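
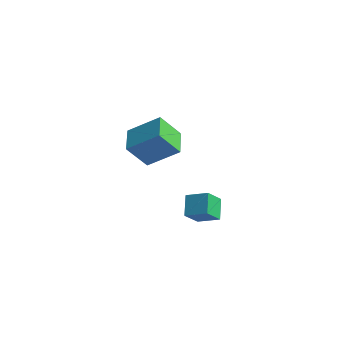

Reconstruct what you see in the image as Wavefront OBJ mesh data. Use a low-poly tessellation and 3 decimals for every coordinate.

v 3.785 -2.316 1.754
v 3.812 -3.141 2.511
v 3.237 -1.673 2.475
v 3.265 -2.498 3.232
v 4.715 -1.942 2.128
v 4.743 -2.767 2.885
v 4.168 -1.299 2.849
v 4.195 -2.124 3.606
v -2.046 0.627 2.754
v -2.498 -0.225 3.968
v -0.791 1.427 3.783
v -1.242 0.575 4.997
v -1.078 -0.415 2.383
v -1.529 -1.267 3.597
v 0.178 0.385 3.412
v -0.274 -0.467 4.626
f 2 4 1
f 5 2 1
f 1 4 3
f 3 5 1
f 2 8 4
f 6 2 5
f 6 8 2
f 4 8 3
f 7 5 3
f 3 8 7
f 7 6 5
f 8 6 7
f 10 12 9
f 13 10 9
f 9 12 11
f 11 13 9
f 10 16 12
f 14 10 13
f 14 16 10
f 12 16 11
f 15 13 11
f 11 16 15
f 15 14 13
f 16 14 15



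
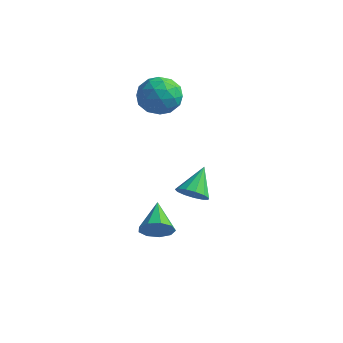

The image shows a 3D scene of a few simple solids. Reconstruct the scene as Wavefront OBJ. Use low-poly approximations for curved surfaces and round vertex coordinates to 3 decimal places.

v 1.949 0.111 -0.089
v 2.474 0.234 -0.114
v 1.791 0.929 0.629
v 2.337 0.397 -0.331
v 2.077 0.47 -0.471
v 1.776 0.429 -0.49
v 1.53 0.286 -0.381
v 1.417 0.088 -0.18
v 1.473 -0.103 0.051
v 1.679 -0.226 0.236
v 1.972 -0.242 0.319
v 2.257 -0.147 0.272
v 2.444 0.031 0.111
v 0.157 0.706 -2.798
v 0.633 0.851 -2.481
v -0.477 1.574 -2.242
v 0.625 1.065 -2.823
v 0.398 1.111 -3.154
v 0.059 0.968 -3.318
v -0.235 0.702 -3.239
v -0.345 0.439 -2.954
v -0.22 0.3 -2.596
v 0.081 0.352 -2.332
v 0.418 0.57 -2.287
v -2.334 4.394 1.201
v -1.571 4.233 1.418
v -2.469 3.167 0.762
v -1.706 3.006 0.979
v -2.27 3.132 1.546
v -2.186 3.891 1.817
v -1.854 3.509 0.363
v -1.77 4.268 0.634
v -1.274 3.686 0.9
v -1.531 3.452 1.631
v -2.509 3.948 0.549
v -2.766 3.714 1.28
v -1.94 4.421 1.348
v -2.1 2.979 0.832
v -2.431 3.053 1.165
v -1.983 2.958 1.293
v -2.302 4.22 1.583
v -1.854 4.125 1.71
v -2.265 3.478 1.786
v -2.186 3.275 0.47
v -1.738 3.18 0.597
v -2.057 4.442 0.887
v -1.609 4.347 1.015
v -1.775 3.922 0.394
v -1.317 4.005 1.171
v -1.397 3.283 0.913
v -1.484 3.58 0.551
v -1.435 4.025 0.71
v -1.469 3.868 1.601
v -1.548 3.146 1.343
v -1.88 3.221 1.676
v -1.83 3.667 1.836
v -1.294 3.546 1.296
v -2.492 4.254 0.837
v -2.571 3.532 0.579
v -2.21 3.733 0.344
v -2.16 4.179 0.504
v -2.643 4.117 1.267
v -2.723 3.395 1.009
v -2.605 3.375 1.47
v -2.556 3.82 1.629
v -2.746 3.854 0.884
f 2 1 4
f 2 4 3
f 4 1 5
f 4 5 3
f 5 1 6
f 5 6 3
f 6 1 7
f 6 7 3
f 7 1 8
f 7 8 3
f 8 1 9
f 8 9 3
f 9 1 10
f 9 10 3
f 10 1 11
f 10 11 3
f 11 1 12
f 11 12 3
f 12 1 13
f 12 13 3
f 13 1 2
f 13 2 3
f 15 14 17
f 15 17 16
f 17 14 18
f 17 18 16
f 18 14 19
f 18 19 16
f 19 14 20
f 19 20 16
f 20 14 21
f 20 21 16
f 21 14 22
f 21 22 16
f 22 14 23
f 22 23 16
f 23 14 24
f 23 24 16
f 24 14 15
f 24 15 16
f 25 62 41
f 62 36 65
f 41 65 30
f 62 65 41
f 25 41 37
f 41 30 42
f 37 42 26
f 41 42 37
f 25 37 46
f 37 26 47
f 46 47 32
f 37 47 46
f 25 46 58
f 46 32 61
f 58 61 35
f 46 61 58
f 25 58 62
f 58 35 66
f 62 66 36
f 58 66 62
f 26 42 53
f 42 30 56
f 53 56 34
f 42 56 53
f 30 65 43
f 65 36 64
f 43 64 29
f 65 64 43
f 36 66 63
f 66 35 59
f 63 59 27
f 66 59 63
f 35 61 60
f 61 32 48
f 60 48 31
f 61 48 60
f 32 47 52
f 47 26 49
f 52 49 33
f 47 49 52
f 28 54 40
f 54 34 55
f 40 55 29
f 54 55 40
f 28 40 38
f 40 29 39
f 38 39 27
f 40 39 38
f 28 38 45
f 38 27 44
f 45 44 31
f 38 44 45
f 28 45 50
f 45 31 51
f 50 51 33
f 45 51 50
f 28 50 54
f 50 33 57
f 54 57 34
f 50 57 54
f 29 55 43
f 55 34 56
f 43 56 30
f 55 56 43
f 27 39 63
f 39 29 64
f 63 64 36
f 39 64 63
f 31 44 60
f 44 27 59
f 60 59 35
f 44 59 60
f 33 51 52
f 51 31 48
f 52 48 32
f 51 48 52
f 34 57 53
f 57 33 49
f 53 49 26
f 57 49 53



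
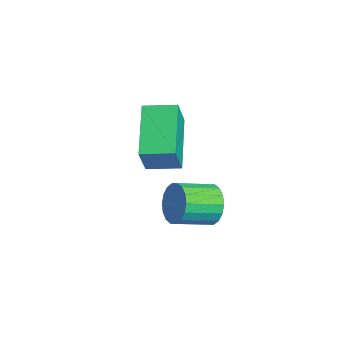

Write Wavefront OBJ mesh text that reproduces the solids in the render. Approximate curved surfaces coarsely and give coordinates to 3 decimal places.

v 0.462 -2.789 0.308
v 1.032 -3.122 1.451
v 0.828 -1.728 0.434
v 1.398 -2.06 1.577
v 2.162 -3.26 -0.677
v 2.732 -3.592 0.466
v 2.528 -2.198 -0.551
v 3.098 -2.531 0.592
v 1.957 -1.113 -2.883
v 2.312 -0.835 -2.234
v 2.518 -2.089 -1.809
v 2.163 -2.367 -2.457
v 1.975 -0.857 -2.136
v 2.181 -2.11 -1.71
v 1.635 -0.929 -2.185
v 1.841 -2.183 -1.76
v 1.358 -1.038 -2.373
v 1.564 -2.292 -1.947
v 1.2 -1.162 -2.662
v 1.406 -2.416 -2.236
v 1.192 -1.276 -2.994
v 1.398 -2.53 -2.568
v 1.336 -1.358 -3.304
v 1.541 -2.612 -2.879
v 1.602 -1.391 -3.531
v 1.808 -2.645 -3.106
v 1.939 -1.37 -3.63
v 2.145 -2.623 -3.204
v 2.279 -1.297 -3.58
v 2.485 -2.551 -3.155
v 2.556 -1.188 -3.393
v 2.762 -2.442 -2.967
v 2.714 -1.064 -3.104
v 2.92 -2.318 -2.678
v 2.722 -0.95 -2.772
v 2.928 -2.204 -2.346
v 2.579 -0.868 -2.461
v 2.784 -2.122 -2.036
f 2 4 1
f 5 2 1
f 1 4 3
f 3 5 1
f 2 8 4
f 6 2 5
f 6 8 2
f 4 8 3
f 7 5 3
f 3 8 7
f 7 6 5
f 8 6 7
f 10 9 13
f 10 13 11
f 11 13 14
f 11 14 12
f 13 9 15
f 13 15 14
f 14 15 16
f 14 16 12
f 15 9 17
f 15 17 16
f 16 17 18
f 16 18 12
f 17 9 19
f 17 19 18
f 18 19 20
f 18 20 12
f 19 9 21
f 19 21 20
f 20 21 22
f 20 22 12
f 21 9 23
f 21 23 22
f 22 23 24
f 22 24 12
f 23 9 25
f 23 25 24
f 24 25 26
f 24 26 12
f 25 9 27
f 25 27 26
f 26 27 28
f 26 28 12
f 27 9 29
f 27 29 28
f 28 29 30
f 28 30 12
f 29 9 31
f 29 31 30
f 30 31 32
f 30 32 12
f 31 9 33
f 31 33 32
f 32 33 34
f 32 34 12
f 33 9 35
f 33 35 34
f 34 35 36
f 34 36 12
f 35 9 37
f 35 37 36
f 36 37 38
f 36 38 12
f 37 9 10
f 37 10 38
f 38 10 11
f 38 11 12



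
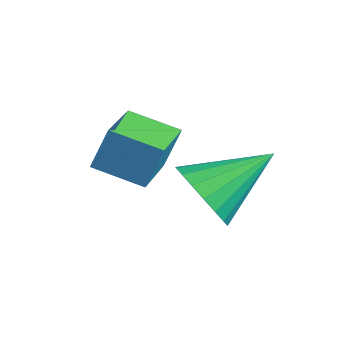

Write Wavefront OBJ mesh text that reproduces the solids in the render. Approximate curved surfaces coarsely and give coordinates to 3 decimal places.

v 0.674 -4.038 -0.922
v 0.79 -3.588 0.25
v -0.484 -2.754 -1.3
v -0.368 -2.304 -0.129
v 1.748 -3.196 -1.351
v 1.864 -2.746 -0.18
v 0.59 -1.912 -1.73
v 0.706 -1.462 -0.558
v 2.469 -2.109 -1.671
v 3.311 -1.945 -2.276
v 2.851 -0.291 -0.649
v 2.968 -1.738 -2.517
v 2.526 -1.605 -2.59
v 2.073 -1.571 -2.481
v 1.699 -1.644 -2.211
v 1.477 -1.809 -1.834
v 1.451 -2.033 -1.425
v 1.627 -2.273 -1.065
v 1.97 -2.48 -0.824
v 2.412 -2.613 -0.751
v 2.865 -2.647 -0.861
v 3.24 -2.574 -1.13
v 3.462 -2.409 -1.507
v 3.487 -2.185 -1.916
f 2 4 1
f 5 2 1
f 1 4 3
f 3 5 1
f 2 8 4
f 6 2 5
f 6 8 2
f 4 8 3
f 7 5 3
f 3 8 7
f 7 6 5
f 8 6 7
f 10 9 12
f 10 12 11
f 12 9 13
f 12 13 11
f 13 9 14
f 13 14 11
f 14 9 15
f 14 15 11
f 15 9 16
f 15 16 11
f 16 9 17
f 16 17 11
f 17 9 18
f 17 18 11
f 18 9 19
f 18 19 11
f 19 9 20
f 19 20 11
f 20 9 21
f 20 21 11
f 21 9 22
f 21 22 11
f 22 9 23
f 22 23 11
f 23 9 24
f 23 24 11
f 24 9 10
f 24 10 11



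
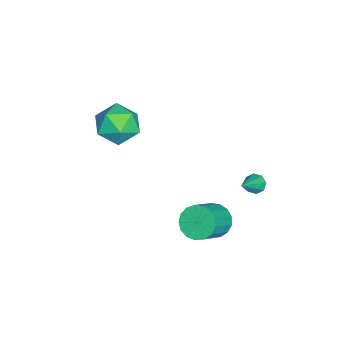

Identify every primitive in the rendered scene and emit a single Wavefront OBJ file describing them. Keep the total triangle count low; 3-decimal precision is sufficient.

v 0.948 -0.717 2.986
v 1.469 -1.53 2.43
v -0.009 -1.95 3.89
v 0.512 -2.763 3.334
v 1.072 -2.149 4.076
v 1.663 -1.387 3.518
v -0.203 -2.093 2.802
v 0.388 -1.331 2.244
v 0.757 -2.381 2.316
v 1.545 -2.415 3.103
v -0.085 -1.065 3.217
v 0.703 -1.099 4.004
v -1.422 3.934 -2.156
v -1.17 3.666 -2.538
v -0.058 3.546 -0.984
v -1.066 4.058 -2.529
v -1.171 4.377 -2.302
v -1.423 4.437 -1.989
v -1.674 4.201 -1.775
v -1.778 3.809 -1.784
v -1.673 3.49 -2.011
v -1.421 3.431 -2.324
v 1.702 2.672 -1.887
v 2.29 3.09 -2.373
v 3.506 2.605 -1.32
v 2.918 2.188 -0.833
v 2.167 3.377 -2.099
v 3.382 2.892 -1.045
v 1.937 3.503 -1.775
v 3.152 3.018 -0.722
v 1.653 3.438 -1.477
v 2.869 2.954 -0.424
v 1.38 3.199 -1.273
v 2.596 2.714 -0.22
v 1.182 2.838 -1.209
v 2.398 2.353 -0.156
v 1.102 2.44 -1.301
v 2.318 1.955 -0.248
v 1.16 2.095 -1.527
v 2.376 1.61 -0.474
v 1.342 1.882 -1.835
v 2.558 1.397 -0.782
v 1.607 1.85 -2.155
v 2.823 1.366 -1.102
v 1.893 2.007 -2.413
v 3.109 1.522 -1.36
v 2.136 2.316 -2.551
v 3.352 1.831 -1.498
v 2.279 2.707 -2.537
v 3.495 2.222 -1.484
f 1 12 6
f 1 6 2
f 1 2 8
f 1 8 11
f 1 11 12
f 2 6 10
f 6 12 5
f 12 11 3
f 11 8 7
f 8 2 9
f 4 10 5
f 4 5 3
f 4 3 7
f 4 7 9
f 4 9 10
f 5 10 6
f 3 5 12
f 7 3 11
f 9 7 8
f 10 9 2
f 14 13 16
f 14 16 15
f 16 13 17
f 16 17 15
f 17 13 18
f 17 18 15
f 18 13 19
f 18 19 15
f 19 13 20
f 19 20 15
f 20 13 21
f 20 21 15
f 21 13 22
f 21 22 15
f 22 13 14
f 22 14 15
f 24 23 27
f 24 27 25
f 25 27 28
f 25 28 26
f 27 23 29
f 27 29 28
f 28 29 30
f 28 30 26
f 29 23 31
f 29 31 30
f 30 31 32
f 30 32 26
f 31 23 33
f 31 33 32
f 32 33 34
f 32 34 26
f 33 23 35
f 33 35 34
f 34 35 36
f 34 36 26
f 35 23 37
f 35 37 36
f 36 37 38
f 36 38 26
f 37 23 39
f 37 39 38
f 38 39 40
f 38 40 26
f 39 23 41
f 39 41 40
f 40 41 42
f 40 42 26
f 41 23 43
f 41 43 42
f 42 43 44
f 42 44 26
f 43 23 45
f 43 45 44
f 44 45 46
f 44 46 26
f 45 23 47
f 45 47 46
f 46 47 48
f 46 48 26
f 47 23 49
f 47 49 48
f 48 49 50
f 48 50 26
f 49 23 24
f 49 24 50
f 50 24 25
f 50 25 26



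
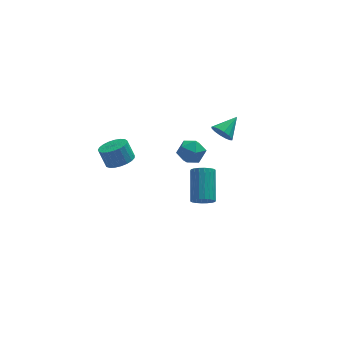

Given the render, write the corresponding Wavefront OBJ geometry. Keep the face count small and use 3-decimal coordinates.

v 0.265 -4.835 -0.658
v 0.828 -5.16 -0.35
v 1.138 -3.431 0.907
v 0.575 -3.105 0.598
v 0.962 -5.005 -0.596
v 1.272 -3.276 0.661
v 0.957 -4.816 -0.855
v 1.268 -3.087 0.402
v 0.816 -4.631 -1.075
v 1.126 -2.902 0.182
v 0.565 -4.486 -1.212
v 0.875 -2.757 0.045
v 0.255 -4.41 -1.24
v 0.565 -2.681 0.017
v -0.053 -4.418 -1.152
v 0.257 -2.689 0.104
v -0.298 -4.509 -0.967
v 0.012 -2.78 0.29
v -0.432 -4.664 -0.721
v -0.122 -2.935 0.536
v -0.428 -4.853 -0.462
v -0.117 -3.124 0.795
v -0.286 -5.038 -0.242
v 0.024 -3.309 1.015
v -0.035 -5.183 -0.105
v 0.275 -3.454 1.152
v 0.275 -5.259 -0.077
v 0.585 -3.53 1.18
v 0.583 -5.251 -0.164
v 0.893 -3.522 1.092
v 2.529 1.143 0.014
v 3 1.057 -0.601
v 3.611 1.977 0.726
v 2.79 1.394 -0.677
v 2.51 1.663 -0.567
v 2.235 1.793 -0.301
v 2.039 1.749 0.049
v 1.974 1.542 0.39
v 2.058 1.229 0.63
v 2.268 0.892 0.705
v 2.548 0.623 0.595
v 2.823 0.493 0.33
v 3.019 0.537 -0.02
v 3.084 0.744 -0.361
v -0.429 -0.001 -0.36
v 0.113 0.495 0.253
v 0.747 -0.975 -0.613
v 1.289 -0.479 -0
v 0.547 -0.99 0.322
v -0.18 -0.387 0.479
v 1.04 -0.093 -0.839
v 0.313 0.51 -0.682
v 1.021 0.438 -0.043
v 0.717 -0.116 0.675
v 0.143 -0.364 -1.035
v -0.161 -0.918 -0.317
v -3.306 3.326 -3.601
v -2.482 3.806 -3.494
v -2.869 4.214 -2.333
v -3.694 3.734 -2.439
v -2.715 4.079 -3.668
v -3.102 4.487 -2.507
v -3.051 4.222 -3.83
v -3.438 4.63 -2.669
v -3.43 4.211 -3.953
v -3.817 4.618 -2.791
v -3.789 4.046 -4.014
v -4.176 4.454 -2.853
v -4.064 3.757 -4.004
v -4.451 4.164 -2.843
v -4.208 3.393 -3.924
v -4.595 3.801 -2.763
v -4.196 3.018 -3.789
v -4.583 3.425 -2.628
v -4.03 2.696 -3.62
v -4.417 3.104 -2.459
v -3.74 2.483 -3.449
v -4.127 2.891 -2.288
v -3.374 2.416 -3.303
v -3.761 2.824 -2.142
v -2.997 2.506 -3.209
v -3.384 2.914 -2.048
v -2.673 2.738 -3.183
v -3.06 3.146 -2.022
v -2.459 3.072 -3.229
v -2.846 3.48 -2.068
v -2.391 3.45 -3.339
v -2.778 3.857 -2.178
f 2 1 5
f 2 5 3
f 3 5 6
f 3 6 4
f 5 1 7
f 5 7 6
f 6 7 8
f 6 8 4
f 7 1 9
f 7 9 8
f 8 9 10
f 8 10 4
f 9 1 11
f 9 11 10
f 10 11 12
f 10 12 4
f 11 1 13
f 11 13 12
f 12 13 14
f 12 14 4
f 13 1 15
f 13 15 14
f 14 15 16
f 14 16 4
f 15 1 17
f 15 17 16
f 16 17 18
f 16 18 4
f 17 1 19
f 17 19 18
f 18 19 20
f 18 20 4
f 19 1 21
f 19 21 20
f 20 21 22
f 20 22 4
f 21 1 23
f 21 23 22
f 22 23 24
f 22 24 4
f 23 1 25
f 23 25 24
f 24 25 26
f 24 26 4
f 25 1 27
f 25 27 26
f 26 27 28
f 26 28 4
f 27 1 29
f 27 29 28
f 28 29 30
f 28 30 4
f 29 1 2
f 29 2 30
f 30 2 3
f 30 3 4
f 32 31 34
f 32 34 33
f 34 31 35
f 34 35 33
f 35 31 36
f 35 36 33
f 36 31 37
f 36 37 33
f 37 31 38
f 37 38 33
f 38 31 39
f 38 39 33
f 39 31 40
f 39 40 33
f 40 31 41
f 40 41 33
f 41 31 42
f 41 42 33
f 42 31 43
f 42 43 33
f 43 31 44
f 43 44 33
f 44 31 32
f 44 32 33
f 45 56 50
f 45 50 46
f 45 46 52
f 45 52 55
f 45 55 56
f 46 50 54
f 50 56 49
f 56 55 47
f 55 52 51
f 52 46 53
f 48 54 49
f 48 49 47
f 48 47 51
f 48 51 53
f 48 53 54
f 49 54 50
f 47 49 56
f 51 47 55
f 53 51 52
f 54 53 46
f 58 57 61
f 58 61 59
f 59 61 62
f 59 62 60
f 61 57 63
f 61 63 62
f 62 63 64
f 62 64 60
f 63 57 65
f 63 65 64
f 64 65 66
f 64 66 60
f 65 57 67
f 65 67 66
f 66 67 68
f 66 68 60
f 67 57 69
f 67 69 68
f 68 69 70
f 68 70 60
f 69 57 71
f 69 71 70
f 70 71 72
f 70 72 60
f 71 57 73
f 71 73 72
f 72 73 74
f 72 74 60
f 73 57 75
f 73 75 74
f 74 75 76
f 74 76 60
f 75 57 77
f 75 77 76
f 76 77 78
f 76 78 60
f 77 57 79
f 77 79 78
f 78 79 80
f 78 80 60
f 79 57 81
f 79 81 80
f 80 81 82
f 80 82 60
f 81 57 83
f 81 83 82
f 82 83 84
f 82 84 60
f 83 57 85
f 83 85 84
f 84 85 86
f 84 86 60
f 85 57 87
f 85 87 86
f 86 87 88
f 86 88 60
f 87 57 58
f 87 58 88
f 88 58 59
f 88 59 60



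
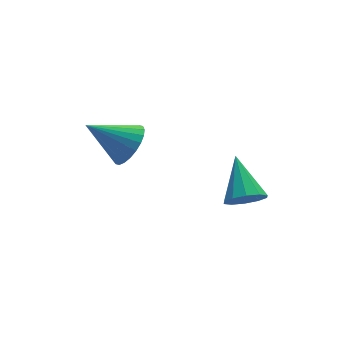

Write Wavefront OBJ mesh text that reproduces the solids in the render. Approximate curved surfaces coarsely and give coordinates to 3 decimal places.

v 1.7 -2.629 -2.338
v 2.514 -2.725 -2.467
v 2.06 -1.071 -1.222
v 2.33 -2.419 -2.835
v 1.906 -2.193 -3.013
v 1.403 -2.134 -2.934
v 1.013 -2.264 -2.626
v 0.886 -2.533 -2.209
v 1.07 -2.84 -1.841
v 1.494 -3.065 -1.662
v 1.998 -3.124 -1.742
v 2.387 -2.994 -2.049
v -0.769 2.078 -2.041
v -0.112 2.638 -1.557
v -2.211 2.782 -0.899
v -0.22 2.877 -1.841
v -0.411 2.994 -2.155
v -0.657 2.971 -2.452
v -0.92 2.813 -2.686
v -1.16 2.542 -2.822
v -1.341 2.201 -2.84
v -1.434 1.841 -2.735
v -1.426 1.517 -2.525
v -1.318 1.279 -2.241
v -1.126 1.161 -1.927
v -0.88 1.184 -1.63
v -0.617 1.342 -1.396
v -0.377 1.613 -1.259
v -0.197 1.954 -1.242
v -0.104 2.314 -1.347
f 2 1 4
f 2 4 3
f 4 1 5
f 4 5 3
f 5 1 6
f 5 6 3
f 6 1 7
f 6 7 3
f 7 1 8
f 7 8 3
f 8 1 9
f 8 9 3
f 9 1 10
f 9 10 3
f 10 1 11
f 10 11 3
f 11 1 12
f 11 12 3
f 12 1 2
f 12 2 3
f 14 13 16
f 14 16 15
f 16 13 17
f 16 17 15
f 17 13 18
f 17 18 15
f 18 13 19
f 18 19 15
f 19 13 20
f 19 20 15
f 20 13 21
f 20 21 15
f 21 13 22
f 21 22 15
f 22 13 23
f 22 23 15
f 23 13 24
f 23 24 15
f 24 13 25
f 24 25 15
f 25 13 26
f 25 26 15
f 26 13 27
f 26 27 15
f 27 13 28
f 27 28 15
f 28 13 29
f 28 29 15
f 29 13 30
f 29 30 15
f 30 13 14
f 30 14 15



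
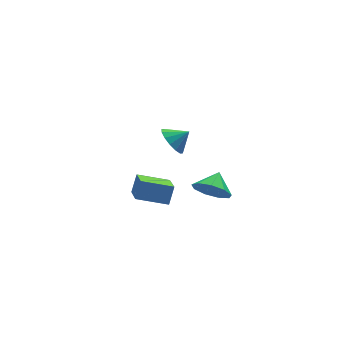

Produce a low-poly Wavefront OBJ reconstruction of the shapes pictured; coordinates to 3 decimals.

v -4.248 -0.333 3.074
v -3.806 0.371 2.679
v -3.392 -0.527 3.686
v -4.031 0.561 3.054
v -4.313 0.512 3.434
v -4.578 0.236 3.718
v -4.755 -0.192 3.829
v -4.796 -0.658 3.738
v -4.69 -1.036 3.47
v -4.466 -1.226 3.095
v -4.183 -1.177 2.715
v -3.918 -0.901 2.431
v -3.742 -0.473 2.32
v -3.701 -0.008 2.41
v -2.377 -1.096 -0.952
v -1.534 -1.455 -1.561
v -1.583 -0.324 -0.308
v -1.851 -0.856 -1.888
v -2.414 -0.369 -1.777
v -2.96 -0.222 -1.279
v -3.232 -0.484 -0.629
v -3.105 -1.032 -0.129
v -2.637 -1.61 -0.014
v -2.047 -1.947 -0.338
v -1.612 -1.886 -0.949
v -3.409 1.994 -4.177
v -5.057 2.688 -3.666
v -3.003 3.512 -4.926
v -4.651 4.205 -4.414
v -2.929 2.375 -3.146
v -4.577 3.068 -2.634
v -2.523 3.892 -3.894
v -4.171 4.586 -3.383
f 2 1 4
f 2 4 3
f 4 1 5
f 4 5 3
f 5 1 6
f 5 6 3
f 6 1 7
f 6 7 3
f 7 1 8
f 7 8 3
f 8 1 9
f 8 9 3
f 9 1 10
f 9 10 3
f 10 1 11
f 10 11 3
f 11 1 12
f 11 12 3
f 12 1 13
f 12 13 3
f 13 1 14
f 13 14 3
f 14 1 2
f 14 2 3
f 16 15 18
f 16 18 17
f 18 15 19
f 18 19 17
f 19 15 20
f 19 20 17
f 20 15 21
f 20 21 17
f 21 15 22
f 21 22 17
f 22 15 23
f 22 23 17
f 23 15 24
f 23 24 17
f 24 15 25
f 24 25 17
f 25 15 16
f 25 16 17
f 27 29 26
f 30 27 26
f 26 29 28
f 28 30 26
f 27 33 29
f 31 27 30
f 31 33 27
f 29 33 28
f 32 30 28
f 28 33 32
f 32 31 30
f 33 31 32



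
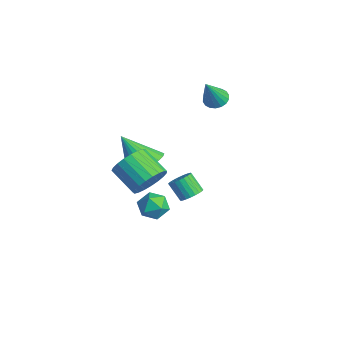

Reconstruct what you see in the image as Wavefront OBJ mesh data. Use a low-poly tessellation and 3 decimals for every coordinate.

v -1.751 2.333 -3.113
v -1.285 2.086 -2.849
v -1.902 1.78 -2.044
v -2.369 2.027 -2.307
v -1.278 2.299 -2.763
v -1.895 1.993 -1.957
v -1.343 2.518 -2.729
v -1.96 2.211 -1.924
v -1.47 2.708 -2.755
v -2.087 2.402 -1.949
v -1.64 2.841 -2.834
v -2.257 2.535 -2.029
v -1.827 2.897 -2.956
v -2.444 2.591 -2.151
v -2.002 2.867 -3.102
v -2.62 2.561 -2.297
v -2.14 2.756 -3.25
v -2.757 2.45 -2.444
v -2.218 2.58 -3.376
v -2.835 2.274 -2.571
v -2.225 2.367 -3.463
v -2.842 2.061 -2.657
v -2.16 2.149 -3.496
v -2.777 1.842 -2.691
v -2.033 1.958 -3.471
v -2.65 1.652 -2.665
v -1.863 1.825 -3.391
v -2.48 1.519 -2.586
v -1.676 1.769 -3.269
v -2.293 1.463 -2.464
v -1.5 1.799 -3.123
v -2.118 1.493 -2.318
v -1.363 1.91 -2.976
v -1.98 1.604 -2.17
v -1.715 0.121 -0.332
v -1.032 -0.579 -0.271
v -2.625 -0.641 1.112
v -0.881 -0.292 -0.025
v -0.874 0.067 0.169
v -1.013 0.435 0.276
v -1.273 0.748 0.278
v -1.609 0.954 0.174
v -1.964 1.015 -0.017
v -2.275 0.922 -0.263
v -2.49 0.691 -0.52
v -2.57 0.361 -0.745
v -2.503 -0.011 -0.899
v -2.299 -0.359 -0.955
v -1.994 -0.625 -0.903
v -1.641 -0.761 -0.752
v -1.301 -0.745 -0.529
v -3.182 4.14 1.896
v -2.698 3.903 1.609
v -2.698 3.4 3.324
v -2.604 4.141 1.7
v -2.624 4.378 1.83
v -2.755 4.568 1.973
v -2.97 4.674 2.101
v -3.227 4.674 2.187
v -3.475 4.568 2.217
v -3.665 4.377 2.182
v -3.76 4.139 2.091
v -3.74 3.902 1.961
v -3.609 3.711 1.818
v -3.394 3.606 1.691
v -3.137 3.606 1.604
v -2.889 3.712 1.575
v 1.953 -1.228 1.407
v 2.33 -0.988 2.165
v 1.164 -1.452 2.891
v 0.787 -1.692 2.133
v 2.15 -0.684 2.07
v 0.984 -1.148 2.797
v 1.936 -0.474 1.86
v 0.77 -0.938 2.587
v 1.725 -0.395 1.572
v 0.559 -0.858 2.299
v 1.553 -0.459 1.256
v 0.387 -0.923 1.983
v 1.45 -0.656 0.965
v 0.284 -1.12 1.692
v 1.435 -0.953 0.751
v 0.269 -1.416 1.478
v 1.509 -1.297 0.65
v 0.343 -1.76 1.377
v 1.659 -1.629 0.68
v 0.493 -2.092 1.407
v 1.861 -1.892 0.836
v 0.695 -2.355 1.563
v 2.078 -2.04 1.09
v 0.912 -2.503 1.817
v 2.274 -2.047 1.399
v 1.108 -2.511 2.126
v 2.414 -1.914 1.709
v 1.248 -2.377 2.436
v 2.475 -1.661 1.967
v 1.309 -2.125 2.694
v 2.445 -1.334 2.128
v 1.279 -1.798 2.855
v 0.36 -0.59 -0.538
v 0.979 -0.157 -0.491
v 0.821 -1.143 -1.529
v 1.44 -0.71 -1.482
v 1.309 -1.24 -0.958
v 1.024 -0.898 -0.346
v 0.776 -0.402 -1.674
v 0.491 -0.06 -1.062
v 1.236 -0.041 -1.194
v 1.566 -0.559 -0.751
v 0.234 -0.741 -1.269
v 0.564 -1.259 -0.826
f 2 1 5
f 2 5 3
f 3 5 6
f 3 6 4
f 5 1 7
f 5 7 6
f 6 7 8
f 6 8 4
f 7 1 9
f 7 9 8
f 8 9 10
f 8 10 4
f 9 1 11
f 9 11 10
f 10 11 12
f 10 12 4
f 11 1 13
f 11 13 12
f 12 13 14
f 12 14 4
f 13 1 15
f 13 15 14
f 14 15 16
f 14 16 4
f 15 1 17
f 15 17 16
f 16 17 18
f 16 18 4
f 17 1 19
f 17 19 18
f 18 19 20
f 18 20 4
f 19 1 21
f 19 21 20
f 20 21 22
f 20 22 4
f 21 1 23
f 21 23 22
f 22 23 24
f 22 24 4
f 23 1 25
f 23 25 24
f 24 25 26
f 24 26 4
f 25 1 27
f 25 27 26
f 26 27 28
f 26 28 4
f 27 1 29
f 27 29 28
f 28 29 30
f 28 30 4
f 29 1 31
f 29 31 30
f 30 31 32
f 30 32 4
f 31 1 33
f 31 33 32
f 32 33 34
f 32 34 4
f 33 1 2
f 33 2 34
f 34 2 3
f 34 3 4
f 36 35 38
f 36 38 37
f 38 35 39
f 38 39 37
f 39 35 40
f 39 40 37
f 40 35 41
f 40 41 37
f 41 35 42
f 41 42 37
f 42 35 43
f 42 43 37
f 43 35 44
f 43 44 37
f 44 35 45
f 44 45 37
f 45 35 46
f 45 46 37
f 46 35 47
f 46 47 37
f 47 35 48
f 47 48 37
f 48 35 49
f 48 49 37
f 49 35 50
f 49 50 37
f 50 35 51
f 50 51 37
f 51 35 36
f 51 36 37
f 53 52 55
f 53 55 54
f 55 52 56
f 55 56 54
f 56 52 57
f 56 57 54
f 57 52 58
f 57 58 54
f 58 52 59
f 58 59 54
f 59 52 60
f 59 60 54
f 60 52 61
f 60 61 54
f 61 52 62
f 61 62 54
f 62 52 63
f 62 63 54
f 63 52 64
f 63 64 54
f 64 52 65
f 64 65 54
f 65 52 66
f 65 66 54
f 66 52 67
f 66 67 54
f 67 52 53
f 67 53 54
f 69 68 72
f 69 72 70
f 70 72 73
f 70 73 71
f 72 68 74
f 72 74 73
f 73 74 75
f 73 75 71
f 74 68 76
f 74 76 75
f 75 76 77
f 75 77 71
f 76 68 78
f 76 78 77
f 77 78 79
f 77 79 71
f 78 68 80
f 78 80 79
f 79 80 81
f 79 81 71
f 80 68 82
f 80 82 81
f 81 82 83
f 81 83 71
f 82 68 84
f 82 84 83
f 83 84 85
f 83 85 71
f 84 68 86
f 84 86 85
f 85 86 87
f 85 87 71
f 86 68 88
f 86 88 87
f 87 88 89
f 87 89 71
f 88 68 90
f 88 90 89
f 89 90 91
f 89 91 71
f 90 68 92
f 90 92 91
f 91 92 93
f 91 93 71
f 92 68 94
f 92 94 93
f 93 94 95
f 93 95 71
f 94 68 96
f 94 96 95
f 95 96 97
f 95 97 71
f 96 68 98
f 96 98 97
f 97 98 99
f 97 99 71
f 98 68 69
f 98 69 99
f 99 69 70
f 99 70 71
f 100 111 105
f 100 105 101
f 100 101 107
f 100 107 110
f 100 110 111
f 101 105 109
f 105 111 104
f 111 110 102
f 110 107 106
f 107 101 108
f 103 109 104
f 103 104 102
f 103 102 106
f 103 106 108
f 103 108 109
f 104 109 105
f 102 104 111
f 106 102 110
f 108 106 107
f 109 108 101



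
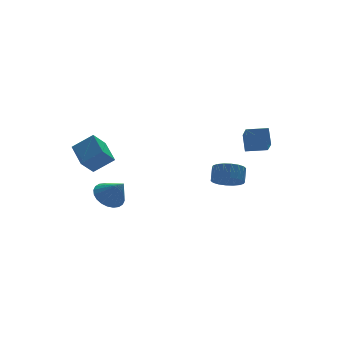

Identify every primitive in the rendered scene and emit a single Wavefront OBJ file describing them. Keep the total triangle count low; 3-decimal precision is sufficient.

v 2.454 -4.441 1.565
v 2.699 -3.709 2.548
v 2.936 -3.243 0.553
v 3.181 -2.511 1.537
v 3.699 -4.909 1.603
v 3.944 -4.177 2.587
v 4.181 -3.711 0.592
v 4.426 -2.979 1.575
v -4.956 2.41 -1.13
v -3.766 1.9 -0.172
v -4.788 4.105 -0.434
v -3.599 3.595 0.523
v -4.021 2.725 -2.123
v -2.832 2.215 -1.166
v -3.854 4.42 -1.428
v -2.664 3.91 -0.47
v 3.548 -0.095 -3.372
v 4.113 -0.894 -3.05
v 4.536 -0.264 -2.226
v 3.972 0.535 -2.548
v 4.39 -0.688 -3.35
v 4.814 -0.058 -2.527
v 4.501 -0.364 -3.655
v 4.924 0.266 -2.832
v 4.423 0.013 -3.904
v 4.847 0.643 -3.081
v 4.172 0.368 -4.047
v 4.596 0.999 -3.224
v 3.798 0.632 -4.057
v 4.221 1.263 -3.234
v 3.373 0.752 -3.931
v 3.797 1.383 -3.107
v 2.984 0.704 -3.694
v 3.407 1.334 -2.87
v 2.706 0.498 -3.393
v 3.13 1.128 -2.57
v 2.596 0.174 -3.088
v 3.019 0.804 -2.265
v 2.673 -0.203 -2.839
v 3.097 0.427 -2.016
v 2.924 -0.559 -2.696
v 3.348 0.072 -1.873
v 3.299 -0.823 -2.686
v 3.722 -0.192 -1.863
v 3.723 -0.943 -2.813
v 4.147 -0.312 -1.989
v -2.832 3.126 -4.541
v -1.796 3.211 -4.869
v -2.328 2.094 -3.219
v -1.825 3.54 -4.601
v -2.008 3.806 -4.324
v -2.316 3.968 -4.08
v -2.703 4.002 -3.906
v -3.109 3.903 -3.829
v -3.473 3.685 -3.86
v -3.739 3.382 -3.994
v -3.868 3.04 -4.212
v -3.838 2.711 -4.48
v -3.656 2.445 -4.757
v -3.348 2.283 -5.001
v -2.961 2.249 -5.175
v -2.555 2.348 -5.253
v -2.191 2.566 -5.222
v -1.924 2.869 -5.087
f 2 4 1
f 5 2 1
f 1 4 3
f 3 5 1
f 2 8 4
f 6 2 5
f 6 8 2
f 4 8 3
f 7 5 3
f 3 8 7
f 7 6 5
f 8 6 7
f 10 12 9
f 13 10 9
f 9 12 11
f 11 13 9
f 10 16 12
f 14 10 13
f 14 16 10
f 12 16 11
f 15 13 11
f 11 16 15
f 15 14 13
f 16 14 15
f 18 17 21
f 18 21 19
f 19 21 22
f 19 22 20
f 21 17 23
f 21 23 22
f 22 23 24
f 22 24 20
f 23 17 25
f 23 25 24
f 24 25 26
f 24 26 20
f 25 17 27
f 25 27 26
f 26 27 28
f 26 28 20
f 27 17 29
f 27 29 28
f 28 29 30
f 28 30 20
f 29 17 31
f 29 31 30
f 30 31 32
f 30 32 20
f 31 17 33
f 31 33 32
f 32 33 34
f 32 34 20
f 33 17 35
f 33 35 34
f 34 35 36
f 34 36 20
f 35 17 37
f 35 37 36
f 36 37 38
f 36 38 20
f 37 17 39
f 37 39 38
f 38 39 40
f 38 40 20
f 39 17 41
f 39 41 40
f 40 41 42
f 40 42 20
f 41 17 43
f 41 43 42
f 42 43 44
f 42 44 20
f 43 17 45
f 43 45 44
f 44 45 46
f 44 46 20
f 45 17 18
f 45 18 46
f 46 18 19
f 46 19 20
f 48 47 50
f 48 50 49
f 50 47 51
f 50 51 49
f 51 47 52
f 51 52 49
f 52 47 53
f 52 53 49
f 53 47 54
f 53 54 49
f 54 47 55
f 54 55 49
f 55 47 56
f 55 56 49
f 56 47 57
f 56 57 49
f 57 47 58
f 57 58 49
f 58 47 59
f 58 59 49
f 59 47 60
f 59 60 49
f 60 47 61
f 60 61 49
f 61 47 62
f 61 62 49
f 62 47 63
f 62 63 49
f 63 47 64
f 63 64 49
f 64 47 48
f 64 48 49



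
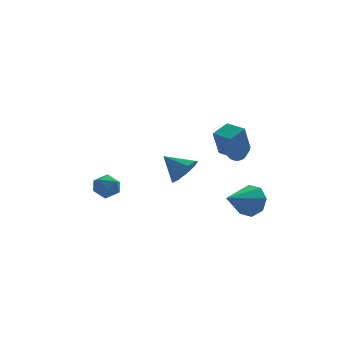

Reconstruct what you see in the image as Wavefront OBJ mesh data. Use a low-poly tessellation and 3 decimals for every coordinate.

v 3.365 1.613 -2.52
v 2.983 1.122 -0.895
v 2.523 2.493 -2.452
v 2.141 2.002 -0.827
v 4.199 2.378 -2.093
v 3.817 1.887 -0.468
v 3.357 3.258 -2.025
v 2.975 2.767 -0.4
v 3.67 4.329 -3.28
v 3.915 4.051 -3.686
v 3.935 2.672 -2.726
v 3.69 2.951 -2.32
v 4.085 4.127 -3.579
v 4.105 2.748 -2.62
v 4.192 4.235 -3.427
v 4.211 2.856 -2.467
v 4.219 4.356 -3.252
v 4.239 2.977 -2.293
v 4.162 4.474 -3.082
v 4.182 3.095 -2.123
v 4.031 4.57 -2.942
v 4.051 3.191 -1.982
v 3.845 4.629 -2.853
v 3.865 3.25 -1.893
v 3.632 4.642 -2.829
v 3.652 3.264 -1.87
v 3.425 4.608 -2.874
v 3.445 3.229 -1.914
v 3.255 4.532 -2.98
v 3.275 3.153 -2.021
v 3.149 4.424 -3.133
v 3.168 3.045 -2.173
v 3.121 4.303 -3.307
v 3.141 2.924 -2.348
v 3.178 4.185 -3.477
v 3.198 2.806 -2.518
v 3.309 4.089 -3.618
v 3.329 2.71 -2.658
v 3.495 4.03 -3.707
v 3.515 2.651 -2.747
v 3.708 4.016 -3.73
v 3.728 2.638 -2.771
v -4.049 -0.684 -3.731
v -3.575 -0.23 -3.221
v -3.565 -1.81 -3.179
v -3.091 -1.356 -2.669
v -3.916 -1.359 -2.576
v -4.216 -0.663 -2.917
v -2.924 -1.377 -3.483
v -3.224 -0.681 -3.824
v -2.88 -0.658 -3.068
v -3.493 -0.647 -2.508
v -3.647 -1.393 -3.892
v -4.26 -1.382 -3.332
v 3.739 -1.841 -4.099
v 4.267 -1.85 -3.191
v 2.381 -3.039 -3.321
v 3.724 -1.258 -3.226
v 3.191 -1.008 -3.772
v 2.978 -1.245 -4.509
v 3.211 -1.832 -5.006
v 3.753 -2.425 -4.972
v 4.287 -2.675 -4.426
v 4.5 -2.437 -3.688
v 0.49 -0.434 -2.523
v 1.017 -0.622 -1.706
v -0.57 0.274 -1.677
v 1.203 -0.027 -1.97
v 1.056 0.378 -2.492
v 0.644 0.403 -3.03
v 0.161 0.036 -3.33
v -0.169 -0.551 -3.252
v -0.19 -1.082 -2.833
v 0.107 -1.311 -2.269
v 0.584 -1.129 -1.824
f 2 4 1
f 5 2 1
f 1 4 3
f 3 5 1
f 2 8 4
f 6 2 5
f 6 8 2
f 4 8 3
f 7 5 3
f 3 8 7
f 7 6 5
f 8 6 7
f 10 9 13
f 10 13 11
f 11 13 14
f 11 14 12
f 13 9 15
f 13 15 14
f 14 15 16
f 14 16 12
f 15 9 17
f 15 17 16
f 16 17 18
f 16 18 12
f 17 9 19
f 17 19 18
f 18 19 20
f 18 20 12
f 19 9 21
f 19 21 20
f 20 21 22
f 20 22 12
f 21 9 23
f 21 23 22
f 22 23 24
f 22 24 12
f 23 9 25
f 23 25 24
f 24 25 26
f 24 26 12
f 25 9 27
f 25 27 26
f 26 27 28
f 26 28 12
f 27 9 29
f 27 29 28
f 28 29 30
f 28 30 12
f 29 9 31
f 29 31 30
f 30 31 32
f 30 32 12
f 31 9 33
f 31 33 32
f 32 33 34
f 32 34 12
f 33 9 35
f 33 35 34
f 34 35 36
f 34 36 12
f 35 9 37
f 35 37 36
f 36 37 38
f 36 38 12
f 37 9 39
f 37 39 38
f 38 39 40
f 38 40 12
f 39 9 41
f 39 41 40
f 40 41 42
f 40 42 12
f 41 9 10
f 41 10 42
f 42 10 11
f 42 11 12
f 43 54 48
f 43 48 44
f 43 44 50
f 43 50 53
f 43 53 54
f 44 48 52
f 48 54 47
f 54 53 45
f 53 50 49
f 50 44 51
f 46 52 47
f 46 47 45
f 46 45 49
f 46 49 51
f 46 51 52
f 47 52 48
f 45 47 54
f 49 45 53
f 51 49 50
f 52 51 44
f 56 55 58
f 56 58 57
f 58 55 59
f 58 59 57
f 59 55 60
f 59 60 57
f 60 55 61
f 60 61 57
f 61 55 62
f 61 62 57
f 62 55 63
f 62 63 57
f 63 55 64
f 63 64 57
f 64 55 56
f 64 56 57
f 66 65 68
f 66 68 67
f 68 65 69
f 68 69 67
f 69 65 70
f 69 70 67
f 70 65 71
f 70 71 67
f 71 65 72
f 71 72 67
f 72 65 73
f 72 73 67
f 73 65 74
f 73 74 67
f 74 65 75
f 74 75 67
f 75 65 66
f 75 66 67



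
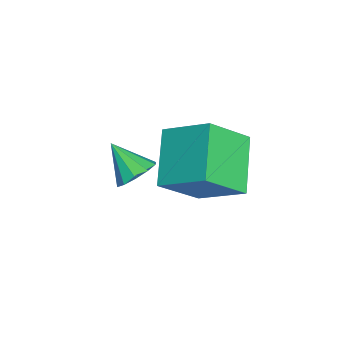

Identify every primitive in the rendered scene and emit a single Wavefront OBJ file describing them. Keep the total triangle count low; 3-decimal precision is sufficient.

v -3.194 2.097 2.658
v -2.633 3.583 3.663
v -1.366 2.075 1.668
v -0.804 3.561 2.672
v -2.456 0.879 4.048
v -1.894 2.365 5.052
v -0.627 0.857 3.057
v -0.066 2.343 4.062
v -3.521 -0.048 0.431
v -2.826 -0.385 0.597
v -4.179 -0.932 1.389
v -2.888 -0.009 0.902
v -3.192 0.352 1.028
v -3.621 0.561 0.925
v -4.012 0.537 0.634
v -4.216 0.29 0.266
v -4.154 -0.086 -0.039
v -3.851 -0.447 -0.165
v -3.421 -0.656 -0.063
v -3.03 -0.632 0.228
f 2 4 1
f 5 2 1
f 1 4 3
f 3 5 1
f 2 8 4
f 6 2 5
f 6 8 2
f 4 8 3
f 7 5 3
f 3 8 7
f 7 6 5
f 8 6 7
f 10 9 12
f 10 12 11
f 12 9 13
f 12 13 11
f 13 9 14
f 13 14 11
f 14 9 15
f 14 15 11
f 15 9 16
f 15 16 11
f 16 9 17
f 16 17 11
f 17 9 18
f 17 18 11
f 18 9 19
f 18 19 11
f 19 9 20
f 19 20 11
f 20 9 10
f 20 10 11



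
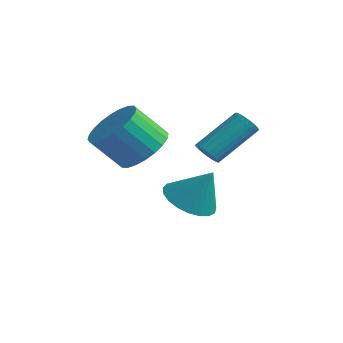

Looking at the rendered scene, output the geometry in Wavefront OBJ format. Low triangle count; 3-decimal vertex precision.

v -2.615 1.692 -2.916
v -1.731 1.223 -3.294
v -1.825 2.028 -1.484
v -1.675 1.645 -3.424
v -1.781 2.075 -3.466
v -2.031 2.438 -3.413
v -2.383 2.673 -3.274
v -2.775 2.738 -3.074
v -3.139 2.623 -2.845
v -3.412 2.346 -2.63
v -3.548 1.956 -2.463
v -3.522 1.521 -2.375
v -3.34 1.115 -2.381
v -3.032 0.809 -2.479
v -2.653 0.656 -2.653
v -2.266 0.682 -2.872
v -1.94 0.882 -3.099
v -2.59 -0.627 0.24
v -1.814 -1.377 0.215
v -2.533 -2.163 1.436
v -3.31 -1.413 1.46
v -1.652 -1.101 0.488
v -2.371 -1.886 1.709
v -1.633 -0.752 0.724
v -2.352 -1.537 1.945
v -1.76 -0.384 0.886
v -2.479 -1.169 2.106
v -2.013 -0.053 0.949
v -2.732 -0.838 2.17
v -2.354 0.19 0.905
v -3.074 -0.595 2.125
v -2.731 0.309 0.759
v -3.451 -0.476 1.98
v -3.087 0.285 0.534
v -3.806 -0.5 1.755
v -3.367 0.123 0.264
v -4.086 -0.663 1.485
v -3.529 -0.154 -0.009
v -4.248 -0.939 1.212
v -3.548 -0.503 -0.245
v -4.267 -1.288 0.976
v -3.421 -0.871 -0.406
v -4.14 -1.656 0.814
v -3.168 -1.202 -0.47
v -3.887 -1.987 0.751
v -2.826 -1.445 -0.425
v -3.546 -2.23 0.795
v -2.449 -1.564 -0.28
v -3.169 -2.349 0.941
v -2.094 -1.54 -0.055
v -2.813 -2.325 1.166
v -0.536 0.211 0.35
v -0.169 -0.106 0.587
v 0.324 1.353 1.767
v -0.044 1.669 1.53
v -0.05 -0.012 0.422
v 0.443 1.447 1.602
v -0.015 0.12 0.244
v 0.478 1.579 1.423
v -0.07 0.268 0.084
v 0.423 1.727 1.264
v -0.206 0.406 -0.03
v 0.287 1.865 1.15
v -0.399 0.51 -0.078
v 0.094 1.969 1.102
v -0.616 0.562 -0.052
v -0.123 2.021 1.128
v -0.819 0.554 0.044
v -0.326 2.013 1.224
v -0.973 0.486 0.192
v -0.48 1.945 1.372
v -1.052 0.37 0.368
v -0.559 1.829 1.548
v -1.041 0.227 0.541
v -0.549 1.686 1.72
v -0.944 0.081 0.68
v -0.451 1.54 1.86
v -0.775 -0.043 0.763
v -0.283 1.416 1.943
v -0.566 -0.123 0.774
v -0.073 1.336 1.954
v -0.351 -0.145 0.712
v 0.142 1.314 1.892
f 2 1 4
f 2 4 3
f 4 1 5
f 4 5 3
f 5 1 6
f 5 6 3
f 6 1 7
f 6 7 3
f 7 1 8
f 7 8 3
f 8 1 9
f 8 9 3
f 9 1 10
f 9 10 3
f 10 1 11
f 10 11 3
f 11 1 12
f 11 12 3
f 12 1 13
f 12 13 3
f 13 1 14
f 13 14 3
f 14 1 15
f 14 15 3
f 15 1 16
f 15 16 3
f 16 1 17
f 16 17 3
f 17 1 2
f 17 2 3
f 19 18 22
f 19 22 20
f 20 22 23
f 20 23 21
f 22 18 24
f 22 24 23
f 23 24 25
f 23 25 21
f 24 18 26
f 24 26 25
f 25 26 27
f 25 27 21
f 26 18 28
f 26 28 27
f 27 28 29
f 27 29 21
f 28 18 30
f 28 30 29
f 29 30 31
f 29 31 21
f 30 18 32
f 30 32 31
f 31 32 33
f 31 33 21
f 32 18 34
f 32 34 33
f 33 34 35
f 33 35 21
f 34 18 36
f 34 36 35
f 35 36 37
f 35 37 21
f 36 18 38
f 36 38 37
f 37 38 39
f 37 39 21
f 38 18 40
f 38 40 39
f 39 40 41
f 39 41 21
f 40 18 42
f 40 42 41
f 41 42 43
f 41 43 21
f 42 18 44
f 42 44 43
f 43 44 45
f 43 45 21
f 44 18 46
f 44 46 45
f 45 46 47
f 45 47 21
f 46 18 48
f 46 48 47
f 47 48 49
f 47 49 21
f 48 18 50
f 48 50 49
f 49 50 51
f 49 51 21
f 50 18 19
f 50 19 51
f 51 19 20
f 51 20 21
f 53 52 56
f 53 56 54
f 54 56 57
f 54 57 55
f 56 52 58
f 56 58 57
f 57 58 59
f 57 59 55
f 58 52 60
f 58 60 59
f 59 60 61
f 59 61 55
f 60 52 62
f 60 62 61
f 61 62 63
f 61 63 55
f 62 52 64
f 62 64 63
f 63 64 65
f 63 65 55
f 64 52 66
f 64 66 65
f 65 66 67
f 65 67 55
f 66 52 68
f 66 68 67
f 67 68 69
f 67 69 55
f 68 52 70
f 68 70 69
f 69 70 71
f 69 71 55
f 70 52 72
f 70 72 71
f 71 72 73
f 71 73 55
f 72 52 74
f 72 74 73
f 73 74 75
f 73 75 55
f 74 52 76
f 74 76 75
f 75 76 77
f 75 77 55
f 76 52 78
f 76 78 77
f 77 78 79
f 77 79 55
f 78 52 80
f 78 80 79
f 79 80 81
f 79 81 55
f 80 52 82
f 80 82 81
f 81 82 83
f 81 83 55
f 82 52 53
f 82 53 83
f 83 53 54
f 83 54 55



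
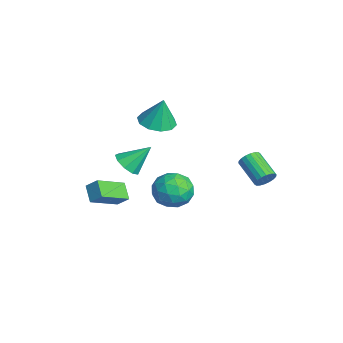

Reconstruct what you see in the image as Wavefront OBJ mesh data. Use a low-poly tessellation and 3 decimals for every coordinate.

v -2.705 -2.309 -3.969
v -2.003 -3.868 -3.074
v -2.297 -1.785 -3.377
v -1.594 -3.344 -2.482
v -1.806 -2.276 -4.618
v -1.103 -3.835 -3.723
v -1.397 -1.752 -4.026
v -0.695 -3.311 -3.131
v 3.225 -2.835 1.688
v 3.713 -2.417 1.195
v 3.355 -1.685 2.792
v 3.186 -2.273 1.106
v 2.677 -2.391 1.29
v 2.424 -2.718 1.659
v 2.546 -3.099 2.042
v 2.986 -3.357 2.259
v 3.538 -3.371 2.209
v 3.943 -3.134 1.915
v 4.012 -2.757 1.514
v -2.768 0.052 0.713
v -1.924 0.614 0.484
v -2.512 0.348 2.387
v -2.43 1.01 0.491
v -3.065 1.04 0.583
v -3.587 0.693 0.725
v -3.796 0.101 0.862
v -3.613 -0.51 0.942
v -3.107 -0.906 0.934
v -2.471 -0.937 0.842
v -1.949 -0.589 0.701
v -1.74 0.003 0.564
v 3.485 0.343 -0.149
v 4.206 -0.492 -0.304
v 2.154 -0.688 -0.796
v 2.875 -1.523 -0.951
v 2.598 -1.211 0.082
v 3.421 -0.574 0.482
v 2.939 -0.606 -1.582
v 3.762 0.031 -1.182
v 3.869 -1.079 -1.19
v 3.658 -1.452 -0.162
v 2.702 0.272 -0.938
v 2.491 -0.101 0.09
v 3.962 0.015 -0.169
v 2.398 -1.195 -0.931
v 2.235 -1.012 -0.323
v 2.659 -1.503 -0.414
v 3.501 -0.033 0.293
v 3.925 -0.523 0.201
v 2.979 -0.946 0.428
v 2.435 -0.657 -1.301
v 2.859 -1.147 -1.393
v 3.701 0.323 -0.686
v 4.125 -0.168 -0.777
v 3.381 -0.234 -1.528
v 4.189 -0.82 -0.782
v 3.406 -1.425 -1.162
v 3.444 -0.886 -1.533
v 3.927 -0.512 -1.298
v 4.065 -1.04 -0.177
v 3.282 -1.645 -0.558
v 3.119 -1.462 0.05
v 3.603 -1.088 0.285
v 3.866 -1.384 -0.698
v 3.078 0.465 -0.542
v 2.295 -0.14 -0.923
v 2.757 -0.092 -1.385
v 3.241 0.282 -1.15
v 2.954 0.245 0.062
v 2.171 -0.36 -0.318
v 2.433 -0.668 0.198
v 2.916 -0.294 0.433
v 2.494 0.204 -0.402
v 3.69 3.918 -0.195
v 3.994 3.861 0.33
v 2.614 3.425 1.081
v 2.31 3.482 0.555
v 3.914 4.121 0.334
v 2.535 3.685 1.085
v 3.79 4.34 0.233
v 2.41 3.904 0.984
v 3.646 4.476 0.048
v 2.266 4.04 0.798
v 3.51 4.501 -0.186
v 2.131 4.065 0.564
v 3.411 4.411 -0.422
v 2.031 3.975 0.329
v 3.366 4.223 -0.613
v 1.987 3.787 0.138
v 3.386 3.975 -0.721
v 2.006 3.539 0.03
v 3.465 3.715 -0.725
v 2.086 3.279 0.026
v 3.59 3.496 -0.624
v 2.21 3.06 0.127
v 3.734 3.36 -0.438
v 2.354 2.924 0.312
v 3.869 3.335 -0.204
v 2.49 2.899 0.546
v 3.969 3.425 0.031
v 2.589 2.989 0.782
v 4.013 3.613 0.222
v 2.634 3.177 0.973
f 2 4 1
f 5 2 1
f 1 4 3
f 3 5 1
f 2 8 4
f 6 2 5
f 6 8 2
f 4 8 3
f 7 5 3
f 3 8 7
f 7 6 5
f 8 6 7
f 10 9 12
f 10 12 11
f 12 9 13
f 12 13 11
f 13 9 14
f 13 14 11
f 14 9 15
f 14 15 11
f 15 9 16
f 15 16 11
f 16 9 17
f 16 17 11
f 17 9 18
f 17 18 11
f 18 9 19
f 18 19 11
f 19 9 10
f 19 10 11
f 21 20 23
f 21 23 22
f 23 20 24
f 23 24 22
f 24 20 25
f 24 25 22
f 25 20 26
f 25 26 22
f 26 20 27
f 26 27 22
f 27 20 28
f 27 28 22
f 28 20 29
f 28 29 22
f 29 20 30
f 29 30 22
f 30 20 31
f 30 31 22
f 31 20 21
f 31 21 22
f 32 69 48
f 69 43 72
f 48 72 37
f 69 72 48
f 32 48 44
f 48 37 49
f 44 49 33
f 48 49 44
f 32 44 53
f 44 33 54
f 53 54 39
f 44 54 53
f 32 53 65
f 53 39 68
f 65 68 42
f 53 68 65
f 32 65 69
f 65 42 73
f 69 73 43
f 65 73 69
f 33 49 60
f 49 37 63
f 60 63 41
f 49 63 60
f 37 72 50
f 72 43 71
f 50 71 36
f 72 71 50
f 43 73 70
f 73 42 66
f 70 66 34
f 73 66 70
f 42 68 67
f 68 39 55
f 67 55 38
f 68 55 67
f 39 54 59
f 54 33 56
f 59 56 40
f 54 56 59
f 35 61 47
f 61 41 62
f 47 62 36
f 61 62 47
f 35 47 45
f 47 36 46
f 45 46 34
f 47 46 45
f 35 45 52
f 45 34 51
f 52 51 38
f 45 51 52
f 35 52 57
f 52 38 58
f 57 58 40
f 52 58 57
f 35 57 61
f 57 40 64
f 61 64 41
f 57 64 61
f 36 62 50
f 62 41 63
f 50 63 37
f 62 63 50
f 34 46 70
f 46 36 71
f 70 71 43
f 46 71 70
f 38 51 67
f 51 34 66
f 67 66 42
f 51 66 67
f 40 58 59
f 58 38 55
f 59 55 39
f 58 55 59
f 41 64 60
f 64 40 56
f 60 56 33
f 64 56 60
f 75 74 78
f 75 78 76
f 76 78 79
f 76 79 77
f 78 74 80
f 78 80 79
f 79 80 81
f 79 81 77
f 80 74 82
f 80 82 81
f 81 82 83
f 81 83 77
f 82 74 84
f 82 84 83
f 83 84 85
f 83 85 77
f 84 74 86
f 84 86 85
f 85 86 87
f 85 87 77
f 86 74 88
f 86 88 87
f 87 88 89
f 87 89 77
f 88 74 90
f 88 90 89
f 89 90 91
f 89 91 77
f 90 74 92
f 90 92 91
f 91 92 93
f 91 93 77
f 92 74 94
f 92 94 93
f 93 94 95
f 93 95 77
f 94 74 96
f 94 96 95
f 95 96 97
f 95 97 77
f 96 74 98
f 96 98 97
f 97 98 99
f 97 99 77
f 98 74 100
f 98 100 99
f 99 100 101
f 99 101 77
f 100 74 102
f 100 102 101
f 101 102 103
f 101 103 77
f 102 74 75
f 102 75 103
f 103 75 76
f 103 76 77



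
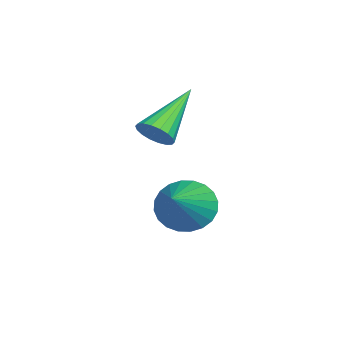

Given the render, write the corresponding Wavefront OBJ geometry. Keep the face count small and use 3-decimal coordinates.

v 2.66 -0.268 -0.35
v 3.13 -0.101 -1.013
v 4.2 -0.472 0.69
v 3.086 0.196 -0.89
v 2.977 0.422 -0.685
v 2.821 0.543 -0.429
v 2.639 0.54 -0.161
v 2.461 0.415 0.079
v 2.313 0.185 0.253
v 2.218 -0.113 0.335
v 2.19 -0.435 0.313
v 2.233 -0.732 0.19
v 2.342 -0.957 -0.015
v 2.499 -1.078 -0.271
v 2.68 -1.076 -0.539
v 2.859 -0.95 -0.779
v 3.007 -0.721 -0.953
v 3.102 -0.422 -1.035
v 2.539 -1.057 2.088
v 2.867 -1.106 2.539
v 1.221 -0.283 3.132
v 2.928 -0.881 2.45
v 2.912 -0.692 2.289
v 2.822 -0.574 2.088
v 2.676 -0.553 1.888
v 2.503 -0.631 1.727
v 2.336 -0.794 1.638
v 2.21 -1.009 1.638
v 2.149 -1.233 1.727
v 2.165 -1.423 1.888
v 2.255 -1.54 2.088
v 2.401 -1.562 2.289
v 2.574 -1.483 2.45
v 2.741 -1.321 2.539
f 2 1 4
f 2 4 3
f 4 1 5
f 4 5 3
f 5 1 6
f 5 6 3
f 6 1 7
f 6 7 3
f 7 1 8
f 7 8 3
f 8 1 9
f 8 9 3
f 9 1 10
f 9 10 3
f 10 1 11
f 10 11 3
f 11 1 12
f 11 12 3
f 12 1 13
f 12 13 3
f 13 1 14
f 13 14 3
f 14 1 15
f 14 15 3
f 15 1 16
f 15 16 3
f 16 1 17
f 16 17 3
f 17 1 18
f 17 18 3
f 18 1 2
f 18 2 3
f 20 19 22
f 20 22 21
f 22 19 23
f 22 23 21
f 23 19 24
f 23 24 21
f 24 19 25
f 24 25 21
f 25 19 26
f 25 26 21
f 26 19 27
f 26 27 21
f 27 19 28
f 27 28 21
f 28 19 29
f 28 29 21
f 29 19 30
f 29 30 21
f 30 19 31
f 30 31 21
f 31 19 32
f 31 32 21
f 32 19 33
f 32 33 21
f 33 19 34
f 33 34 21
f 34 19 20
f 34 20 21



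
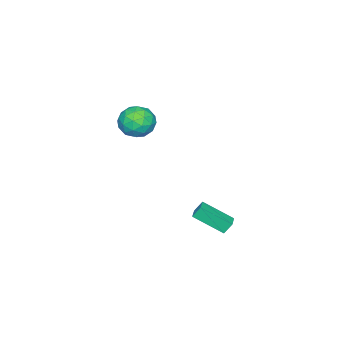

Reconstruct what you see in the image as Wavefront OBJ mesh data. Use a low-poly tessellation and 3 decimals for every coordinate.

v -0.833 -3.018 2.949
v -0.104 -3.865 3.412
v -2.276 -3.615 4.128
v -1.547 -4.462 4.591
v -1.337 -3.293 4.819
v -0.446 -2.924 4.09
v -1.934 -4.556 3.45
v -1.043 -4.187 2.721
v -0.785 -4.815 3.721
v -0.416 -4.034 4.568
v -1.964 -3.446 2.972
v -1.595 -2.665 3.819
v -0.342 -3.389 3.077
v -2.038 -4.091 4.463
v -1.915 -3.404 4.597
v -1.486 -3.901 4.869
v -0.543 -2.836 3.476
v -0.114 -3.334 3.748
v -0.839 -2.997 4.575
v -2.266 -4.146 3.792
v -1.837 -4.644 4.064
v -0.894 -3.579 2.671
v -0.465 -4.076 2.943
v -1.541 -4.483 2.965
v -0.314 -4.445 3.531
v -1.162 -4.796 4.224
v -1.389 -4.852 3.553
v -0.865 -4.635 3.125
v -0.097 -3.987 4.028
v -0.945 -4.337 4.722
v -0.821 -3.65 4.856
v -0.297 -3.433 4.427
v -0.497 -4.545 4.21
v -1.435 -3.143 2.818
v -2.283 -3.493 3.512
v -2.083 -4.047 3.113
v -1.559 -3.83 2.684
v -1.218 -2.684 3.316
v -2.066 -3.035 4.009
v -1.515 -2.845 4.415
v -0.991 -2.628 3.987
v -1.883 -2.935 3.33
v 2.346 2.193 0.383
v 2.061 2.556 1.085
v 1.805 3.889 -0.712
v 1.52 4.252 -0.01
v 3.16 2.548 0.53
v 2.875 2.911 1.232
v 2.619 4.244 -0.565
v 2.334 4.607 0.137
f 1 38 17
f 38 12 41
f 17 41 6
f 38 41 17
f 1 17 13
f 17 6 18
f 13 18 2
f 17 18 13
f 1 13 22
f 13 2 23
f 22 23 8
f 13 23 22
f 1 22 34
f 22 8 37
f 34 37 11
f 22 37 34
f 1 34 38
f 34 11 42
f 38 42 12
f 34 42 38
f 2 18 29
f 18 6 32
f 29 32 10
f 18 32 29
f 6 41 19
f 41 12 40
f 19 40 5
f 41 40 19
f 12 42 39
f 42 11 35
f 39 35 3
f 42 35 39
f 11 37 36
f 37 8 24
f 36 24 7
f 37 24 36
f 8 23 28
f 23 2 25
f 28 25 9
f 23 25 28
f 4 30 16
f 30 10 31
f 16 31 5
f 30 31 16
f 4 16 14
f 16 5 15
f 14 15 3
f 16 15 14
f 4 14 21
f 14 3 20
f 21 20 7
f 14 20 21
f 4 21 26
f 21 7 27
f 26 27 9
f 21 27 26
f 4 26 30
f 26 9 33
f 30 33 10
f 26 33 30
f 5 31 19
f 31 10 32
f 19 32 6
f 31 32 19
f 3 15 39
f 15 5 40
f 39 40 12
f 15 40 39
f 7 20 36
f 20 3 35
f 36 35 11
f 20 35 36
f 9 27 28
f 27 7 24
f 28 24 8
f 27 24 28
f 10 33 29
f 33 9 25
f 29 25 2
f 33 25 29
f 44 46 43
f 47 44 43
f 43 46 45
f 45 47 43
f 44 50 46
f 48 44 47
f 48 50 44
f 46 50 45
f 49 47 45
f 45 50 49
f 49 48 47
f 50 48 49



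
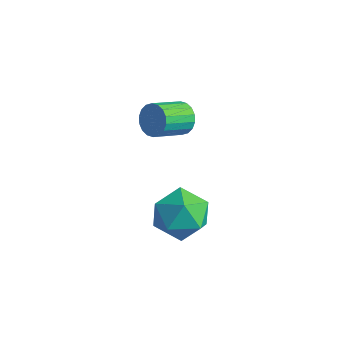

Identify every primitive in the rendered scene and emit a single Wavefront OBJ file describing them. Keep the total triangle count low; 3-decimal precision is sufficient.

v -1.563 2.975 0.663
v -1.301 2.74 0.266
v -1.436 1.79 0.74
v -1.697 2.025 1.137
v -1.129 2.792 0.419
v -1.264 1.842 0.893
v -1.043 2.88 0.62
v -1.178 1.93 1.094
v -1.06 2.987 0.83
v -1.194 2.037 1.304
v -1.176 3.091 1.007
v -1.311 2.141 1.48
v -1.369 3.173 1.115
v -1.504 2.223 1.589
v -1.6 3.215 1.134
v -1.735 2.265 1.608
v -1.824 3.21 1.06
v -1.959 2.26 1.534
v -1.996 3.158 0.907
v -2.131 2.208 1.381
v -2.082 3.07 0.706
v -2.217 2.12 1.18
v -2.066 2.963 0.496
v -2.2 2.013 0.97
v -1.949 2.859 0.32
v -2.084 1.909 0.793
v -1.756 2.777 0.211
v -1.891 1.827 0.685
v -1.525 2.735 0.192
v -1.66 1.785 0.666
v 1.735 0.617 1.107
v 2.123 -0.05 0.799
v 0.557 0.13 0.681
v 0.945 -0.537 0.373
v 0.895 -0.428 1.195
v 1.623 -0.128 1.458
v 1.057 0.208 0.022
v 1.785 0.508 0.285
v 1.703 -0.303 0.128
v 1.603 -0.696 0.853
v 1.077 0.776 0.627
v 0.977 0.383 1.352
f 2 1 5
f 2 5 3
f 3 5 6
f 3 6 4
f 5 1 7
f 5 7 6
f 6 7 8
f 6 8 4
f 7 1 9
f 7 9 8
f 8 9 10
f 8 10 4
f 9 1 11
f 9 11 10
f 10 11 12
f 10 12 4
f 11 1 13
f 11 13 12
f 12 13 14
f 12 14 4
f 13 1 15
f 13 15 14
f 14 15 16
f 14 16 4
f 15 1 17
f 15 17 16
f 16 17 18
f 16 18 4
f 17 1 19
f 17 19 18
f 18 19 20
f 18 20 4
f 19 1 21
f 19 21 20
f 20 21 22
f 20 22 4
f 21 1 23
f 21 23 22
f 22 23 24
f 22 24 4
f 23 1 25
f 23 25 24
f 24 25 26
f 24 26 4
f 25 1 27
f 25 27 26
f 26 27 28
f 26 28 4
f 27 1 29
f 27 29 28
f 28 29 30
f 28 30 4
f 29 1 2
f 29 2 30
f 30 2 3
f 30 3 4
f 31 42 36
f 31 36 32
f 31 32 38
f 31 38 41
f 31 41 42
f 32 36 40
f 36 42 35
f 42 41 33
f 41 38 37
f 38 32 39
f 34 40 35
f 34 35 33
f 34 33 37
f 34 37 39
f 34 39 40
f 35 40 36
f 33 35 42
f 37 33 41
f 39 37 38
f 40 39 32



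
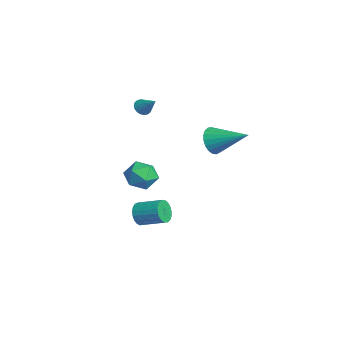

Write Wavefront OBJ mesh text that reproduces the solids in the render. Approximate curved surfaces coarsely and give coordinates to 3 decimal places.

v -1.339 -2.74 -0.622
v -0.594 -3.088 -0.177
v -1.206 -3.812 -1.683
v -0.461 -4.16 -1.238
v -1.311 -4.236 -0.856
v -1.394 -3.573 -0.2
v -0.406 -3.327 -1.66
v -0.489 -2.664 -1.004
v -0.017 -3.451 -0.818
v -0.576 -4.013 -0.321
v -1.224 -2.887 -1.539
v -1.783 -3.449 -1.042
v -0.461 -3.67 -3.364
v -0.011 -3.776 -3.876
v 0.79 -2.736 -3.389
v 0.341 -2.63 -2.876
v -0.189 -3.584 -3.992
v 0.612 -2.544 -3.505
v -0.415 -3.407 -4
v 0.386 -2.367 -3.512
v -0.648 -3.275 -3.897
v 0.153 -2.235 -3.41
v -0.849 -3.211 -3.703
v -0.048 -2.172 -3.215
v -0.983 -3.227 -3.449
v -0.182 -2.188 -2.962
v -1.026 -3.319 -3.181
v -0.225 -2.28 -2.694
v -0.972 -3.472 -2.945
v -0.171 -2.433 -2.457
v -0.829 -3.659 -2.78
v -0.028 -2.62 -2.293
v -0.622 -3.848 -2.717
v 0.179 -2.809 -2.23
v -0.388 -4.006 -2.766
v 0.413 -2.967 -2.278
v -0.166 -4.106 -2.918
v 0.635 -3.066 -2.43
v 0.005 -4.13 -3.147
v 0.806 -3.091 -2.659
v 0.096 -4.075 -3.413
v 0.897 -3.036 -2.926
v 0.09 -3.95 -3.671
v 0.891 -2.91 -3.184
v -3.622 -2.628 2.307
v -3.301 -3.003 2.18
v -2.818 -2.192 3.053
v -3.25 -2.841 2.031
v -3.273 -2.636 1.935
v -3.365 -2.429 1.914
v -3.508 -2.262 1.97
v -3.673 -2.167 2.093
v -3.828 -2.164 2.259
v -3.943 -2.252 2.434
v -3.994 -2.415 2.584
v -3.971 -2.619 2.679
v -3.879 -2.826 2.7
v -3.737 -2.993 2.644
v -3.571 -3.088 2.521
v -3.416 -3.092 2.355
v 2.849 -1.009 3.065
v 3.271 -0.981 2.386
v 4.031 0.309 3.855
v 3.042 -0.745 2.335
v 2.78 -0.555 2.41
v 2.529 -0.443 2.598
v 2.334 -0.429 2.867
v 2.228 -0.516 3.17
v 2.229 -0.687 3.455
v 2.337 -0.915 3.672
v 2.534 -1.159 3.785
v 2.785 -1.376 3.773
v 3.047 -1.531 3.638
v 3.275 -1.595 3.404
v 3.429 -1.558 3.112
v 3.483 -1.426 2.811
v 3.427 -1.222 2.555
f 1 12 6
f 1 6 2
f 1 2 8
f 1 8 11
f 1 11 12
f 2 6 10
f 6 12 5
f 12 11 3
f 11 8 7
f 8 2 9
f 4 10 5
f 4 5 3
f 4 3 7
f 4 7 9
f 4 9 10
f 5 10 6
f 3 5 12
f 7 3 11
f 9 7 8
f 10 9 2
f 14 13 17
f 14 17 15
f 15 17 18
f 15 18 16
f 17 13 19
f 17 19 18
f 18 19 20
f 18 20 16
f 19 13 21
f 19 21 20
f 20 21 22
f 20 22 16
f 21 13 23
f 21 23 22
f 22 23 24
f 22 24 16
f 23 13 25
f 23 25 24
f 24 25 26
f 24 26 16
f 25 13 27
f 25 27 26
f 26 27 28
f 26 28 16
f 27 13 29
f 27 29 28
f 28 29 30
f 28 30 16
f 29 13 31
f 29 31 30
f 30 31 32
f 30 32 16
f 31 13 33
f 31 33 32
f 32 33 34
f 32 34 16
f 33 13 35
f 33 35 34
f 34 35 36
f 34 36 16
f 35 13 37
f 35 37 36
f 36 37 38
f 36 38 16
f 37 13 39
f 37 39 38
f 38 39 40
f 38 40 16
f 39 13 41
f 39 41 40
f 40 41 42
f 40 42 16
f 41 13 43
f 41 43 42
f 42 43 44
f 42 44 16
f 43 13 14
f 43 14 44
f 44 14 15
f 44 15 16
f 46 45 48
f 46 48 47
f 48 45 49
f 48 49 47
f 49 45 50
f 49 50 47
f 50 45 51
f 50 51 47
f 51 45 52
f 51 52 47
f 52 45 53
f 52 53 47
f 53 45 54
f 53 54 47
f 54 45 55
f 54 55 47
f 55 45 56
f 55 56 47
f 56 45 57
f 56 57 47
f 57 45 58
f 57 58 47
f 58 45 59
f 58 59 47
f 59 45 60
f 59 60 47
f 60 45 46
f 60 46 47
f 62 61 64
f 62 64 63
f 64 61 65
f 64 65 63
f 65 61 66
f 65 66 63
f 66 61 67
f 66 67 63
f 67 61 68
f 67 68 63
f 68 61 69
f 68 69 63
f 69 61 70
f 69 70 63
f 70 61 71
f 70 71 63
f 71 61 72
f 71 72 63
f 72 61 73
f 72 73 63
f 73 61 74
f 73 74 63
f 74 61 75
f 74 75 63
f 75 61 76
f 75 76 63
f 76 61 77
f 76 77 63
f 77 61 62
f 77 62 63



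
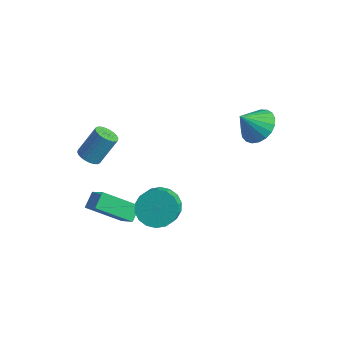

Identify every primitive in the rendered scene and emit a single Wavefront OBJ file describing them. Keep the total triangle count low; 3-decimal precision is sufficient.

v 2.301 1.984 2.984
v 2.893 2.485 3.63
v 1.819 1.196 4.036
v 2.541 2.714 3.639
v 2.147 2.816 3.535
v 1.779 2.774 3.336
v 1.502 2.595 3.075
v 1.363 2.311 2.799
v 1.386 1.97 2.555
v 1.567 1.631 2.385
v 1.875 1.354 2.318
v 2.257 1.185 2.367
v 2.646 1.154 2.522
v 2.975 1.267 2.757
v 3.188 1.504 3.031
v 3.248 1.823 3.297
v 3.143 2.17 3.508
v -3.312 -3.649 1.02
v -2.852 -4.052 1.171
v -2.508 -3.154 2.512
v -2.968 -2.751 2.36
v -2.73 -3.89 1.032
v -2.386 -2.992 2.372
v -2.697 -3.692 0.89
v -2.353 -2.794 2.231
v -2.758 -3.487 0.769
v -2.413 -2.589 2.109
v -2.903 -3.307 0.685
v -2.558 -2.409 2.026
v -3.11 -3.179 0.653
v -2.765 -2.281 1.993
v -3.348 -3.122 0.676
v -3.003 -2.224 2.016
v -3.581 -3.146 0.752
v -3.236 -2.248 2.092
v -3.772 -3.246 0.868
v -3.428 -2.348 2.209
v -3.894 -3.408 1.008
v -3.55 -2.51 2.348
v -3.927 -3.606 1.149
v -3.583 -2.708 2.49
v -3.867 -3.811 1.271
v -3.522 -2.913 2.611
v -3.722 -3.991 1.354
v -3.377 -3.093 2.695
v -3.515 -4.119 1.387
v -3.17 -3.221 2.727
v -3.277 -4.176 1.364
v -2.932 -3.278 2.704
v -3.044 -4.152 1.288
v -2.699 -3.254 2.628
v -3.405 -3.964 -2.975
v -2.205 -4.447 -1.709
v -3.632 -3.204 -2.47
v -2.433 -3.688 -1.204
v -1.987 -2.912 -3.916
v -0.788 -3.396 -2.65
v -2.215 -2.153 -3.411
v -1.015 -2.636 -2.145
v 0.175 -2.511 -1.361
v 0.621 -3.035 -2.141
v 1.111 -3.812 -1.339
v 0.665 -3.289 -0.559
v 0.942 -2.72 -2.032
v 1.432 -3.497 -1.229
v 1.111 -2.363 -1.789
v 1.601 -3.141 -0.987
v 1.095 -2.036 -1.462
v 1.585 -2.814 -0.66
v 0.896 -1.803 -1.115
v 1.386 -2.581 -0.313
v 0.555 -1.71 -0.817
v 1.045 -2.488 -0.015
v 0.138 -1.776 -0.626
v 0.628 -2.554 0.176
v -0.271 -1.988 -0.581
v 0.219 -2.765 0.221
v -0.592 -2.303 -0.691
v -0.102 -3.08 0.112
v -0.761 -2.659 -0.933
v -0.271 -3.437 -0.131
v -0.745 -2.986 -1.26
v -0.255 -3.764 -0.458
v -0.546 -3.219 -1.607
v -0.056 -3.997 -0.805
v -0.205 -3.312 -1.905
v 0.285 -4.09 -1.103
v 0.212 -3.246 -2.096
v 0.702 -4.024 -1.294
f 2 1 4
f 2 4 3
f 4 1 5
f 4 5 3
f 5 1 6
f 5 6 3
f 6 1 7
f 6 7 3
f 7 1 8
f 7 8 3
f 8 1 9
f 8 9 3
f 9 1 10
f 9 10 3
f 10 1 11
f 10 11 3
f 11 1 12
f 11 12 3
f 12 1 13
f 12 13 3
f 13 1 14
f 13 14 3
f 14 1 15
f 14 15 3
f 15 1 16
f 15 16 3
f 16 1 17
f 16 17 3
f 17 1 2
f 17 2 3
f 19 18 22
f 19 22 20
f 20 22 23
f 20 23 21
f 22 18 24
f 22 24 23
f 23 24 25
f 23 25 21
f 24 18 26
f 24 26 25
f 25 26 27
f 25 27 21
f 26 18 28
f 26 28 27
f 27 28 29
f 27 29 21
f 28 18 30
f 28 30 29
f 29 30 31
f 29 31 21
f 30 18 32
f 30 32 31
f 31 32 33
f 31 33 21
f 32 18 34
f 32 34 33
f 33 34 35
f 33 35 21
f 34 18 36
f 34 36 35
f 35 36 37
f 35 37 21
f 36 18 38
f 36 38 37
f 37 38 39
f 37 39 21
f 38 18 40
f 38 40 39
f 39 40 41
f 39 41 21
f 40 18 42
f 40 42 41
f 41 42 43
f 41 43 21
f 42 18 44
f 42 44 43
f 43 44 45
f 43 45 21
f 44 18 46
f 44 46 45
f 45 46 47
f 45 47 21
f 46 18 48
f 46 48 47
f 47 48 49
f 47 49 21
f 48 18 50
f 48 50 49
f 49 50 51
f 49 51 21
f 50 18 19
f 50 19 51
f 51 19 20
f 51 20 21
f 53 55 52
f 56 53 52
f 52 55 54
f 54 56 52
f 53 59 55
f 57 53 56
f 57 59 53
f 55 59 54
f 58 56 54
f 54 59 58
f 58 57 56
f 59 57 58
f 61 60 64
f 61 64 62
f 62 64 65
f 62 65 63
f 64 60 66
f 64 66 65
f 65 66 67
f 65 67 63
f 66 60 68
f 66 68 67
f 67 68 69
f 67 69 63
f 68 60 70
f 68 70 69
f 69 70 71
f 69 71 63
f 70 60 72
f 70 72 71
f 71 72 73
f 71 73 63
f 72 60 74
f 72 74 73
f 73 74 75
f 73 75 63
f 74 60 76
f 74 76 75
f 75 76 77
f 75 77 63
f 76 60 78
f 76 78 77
f 77 78 79
f 77 79 63
f 78 60 80
f 78 80 79
f 79 80 81
f 79 81 63
f 80 60 82
f 80 82 81
f 81 82 83
f 81 83 63
f 82 60 84
f 82 84 83
f 83 84 85
f 83 85 63
f 84 60 86
f 84 86 85
f 85 86 87
f 85 87 63
f 86 60 88
f 86 88 87
f 87 88 89
f 87 89 63
f 88 60 61
f 88 61 89
f 89 61 62
f 89 62 63



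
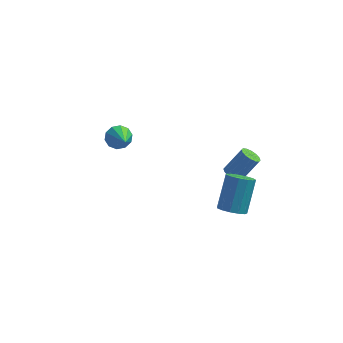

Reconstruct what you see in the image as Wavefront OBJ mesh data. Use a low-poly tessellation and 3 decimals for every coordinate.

v 2.81 1.945 -3.43
v 3.274 1.589 -3.604
v 4.153 2.099 -2.304
v 3.69 2.455 -2.13
v 3.326 1.866 -3.747
v 4.205 2.375 -2.447
v 3.239 2.164 -3.805
v 4.118 2.673 -2.505
v 3.037 2.403 -3.763
v 3.916 2.913 -2.463
v 2.775 2.52 -3.631
v 3.654 3.03 -2.332
v 2.522 2.482 -3.446
v 3.401 2.992 -2.146
v 2.347 2.301 -3.256
v 3.226 2.811 -1.956
v 2.295 2.025 -3.113
v 3.174 2.534 -1.813
v 2.382 1.727 -3.055
v 3.261 2.236 -1.755
v 2.584 1.487 -3.097
v 3.463 1.997 -1.797
v 2.846 1.37 -3.228
v 3.725 1.88 -1.929
v 3.099 1.408 -3.414
v 3.978 1.918 -2.114
v 3.311 -3.191 -1.231
v 3.707 -3.751 -0.861
v 3.986 -2.51 0.721
v 3.589 -1.949 0.351
v 4.003 -3.523 -1.093
v 4.282 -2.281 0.489
v 4.078 -3.188 -1.368
v 4.357 -1.947 0.214
v 3.91 -2.855 -1.6
v 4.189 -1.614 -0.018
v 3.552 -2.628 -1.715
v 3.831 -1.387 -0.133
v 3.117 -2.58 -1.676
v 3.396 -1.339 -0.094
v 2.743 -2.725 -1.496
v 3.022 -1.484 0.086
v 2.55 -3.019 -1.232
v 2.829 -1.778 0.35
v 2.598 -3.366 -0.967
v 2.877 -2.125 0.615
v 2.872 -3.658 -0.787
v 3.151 -2.417 0.795
v 3.286 -3.802 -0.747
v 3.565 -2.561 0.835
v -3.614 3.808 -2.873
v -2.908 4.115 -2.844
v -2.966 2.212 -1.707
v -3.157 4.284 -2.475
v -3.581 4.271 -2.258
v -4.017 4.081 -2.277
v -4.299 3.786 -2.523
v -4.319 3.501 -2.902
v -4.07 3.332 -3.271
v -3.646 3.345 -3.488
v -3.21 3.535 -3.47
v -2.928 3.83 -3.224
f 2 1 5
f 2 5 3
f 3 5 6
f 3 6 4
f 5 1 7
f 5 7 6
f 6 7 8
f 6 8 4
f 7 1 9
f 7 9 8
f 8 9 10
f 8 10 4
f 9 1 11
f 9 11 10
f 10 11 12
f 10 12 4
f 11 1 13
f 11 13 12
f 12 13 14
f 12 14 4
f 13 1 15
f 13 15 14
f 14 15 16
f 14 16 4
f 15 1 17
f 15 17 16
f 16 17 18
f 16 18 4
f 17 1 19
f 17 19 18
f 18 19 20
f 18 20 4
f 19 1 21
f 19 21 20
f 20 21 22
f 20 22 4
f 21 1 23
f 21 23 22
f 22 23 24
f 22 24 4
f 23 1 25
f 23 25 24
f 24 25 26
f 24 26 4
f 25 1 2
f 25 2 26
f 26 2 3
f 26 3 4
f 28 27 31
f 28 31 29
f 29 31 32
f 29 32 30
f 31 27 33
f 31 33 32
f 32 33 34
f 32 34 30
f 33 27 35
f 33 35 34
f 34 35 36
f 34 36 30
f 35 27 37
f 35 37 36
f 36 37 38
f 36 38 30
f 37 27 39
f 37 39 38
f 38 39 40
f 38 40 30
f 39 27 41
f 39 41 40
f 40 41 42
f 40 42 30
f 41 27 43
f 41 43 42
f 42 43 44
f 42 44 30
f 43 27 45
f 43 45 44
f 44 45 46
f 44 46 30
f 45 27 47
f 45 47 46
f 46 47 48
f 46 48 30
f 47 27 49
f 47 49 48
f 48 49 50
f 48 50 30
f 49 27 28
f 49 28 50
f 50 28 29
f 50 29 30
f 52 51 54
f 52 54 53
f 54 51 55
f 54 55 53
f 55 51 56
f 55 56 53
f 56 51 57
f 56 57 53
f 57 51 58
f 57 58 53
f 58 51 59
f 58 59 53
f 59 51 60
f 59 60 53
f 60 51 61
f 60 61 53
f 61 51 62
f 61 62 53
f 62 51 52
f 62 52 53



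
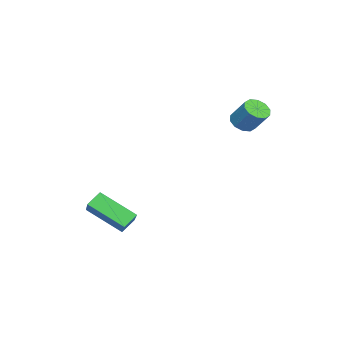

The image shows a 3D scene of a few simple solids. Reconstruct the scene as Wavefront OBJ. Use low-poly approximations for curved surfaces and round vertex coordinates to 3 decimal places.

v 2.554 -3.143 -2.602
v 4.057 -2.524 -1.6
v 2.613 -1.466 -3.726
v 4.117 -0.847 -2.724
v 3.083 -3.533 -3.156
v 4.587 -2.914 -2.154
v 3.143 -1.856 -4.28
v 4.646 -1.237 -3.278
v -0.836 2.478 1.446
v -0.206 2.273 1.344
v 0.206 3.037 2.352
v -0.424 3.242 2.454
v -0.27 2.612 1.114
v 0.142 3.376 2.121
v -0.55 2.899 1.01
v -0.138 3.663 2.018
v -0.939 3.025 1.073
v -0.527 3.789 2.081
v -1.289 2.943 1.279
v -0.877 3.707 2.287
v -1.466 2.683 1.548
v -1.054 3.447 2.556
v -1.402 2.344 1.779
v -0.99 3.108 2.786
v -1.122 2.057 1.882
v -0.71 2.821 2.89
v -0.733 1.931 1.819
v -0.321 2.695 2.827
v -0.383 2.013 1.613
v 0.029 2.777 2.621
f 2 4 1
f 5 2 1
f 1 4 3
f 3 5 1
f 2 8 4
f 6 2 5
f 6 8 2
f 4 8 3
f 7 5 3
f 3 8 7
f 7 6 5
f 8 6 7
f 10 9 13
f 10 13 11
f 11 13 14
f 11 14 12
f 13 9 15
f 13 15 14
f 14 15 16
f 14 16 12
f 15 9 17
f 15 17 16
f 16 17 18
f 16 18 12
f 17 9 19
f 17 19 18
f 18 19 20
f 18 20 12
f 19 9 21
f 19 21 20
f 20 21 22
f 20 22 12
f 21 9 23
f 21 23 22
f 22 23 24
f 22 24 12
f 23 9 25
f 23 25 24
f 24 25 26
f 24 26 12
f 25 9 27
f 25 27 26
f 26 27 28
f 26 28 12
f 27 9 29
f 27 29 28
f 28 29 30
f 28 30 12
f 29 9 10
f 29 10 30
f 30 10 11
f 30 11 12



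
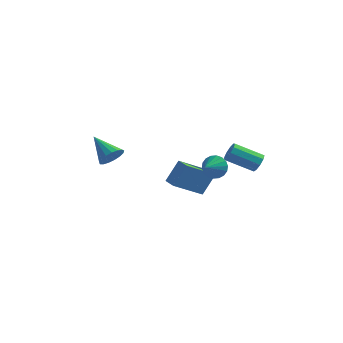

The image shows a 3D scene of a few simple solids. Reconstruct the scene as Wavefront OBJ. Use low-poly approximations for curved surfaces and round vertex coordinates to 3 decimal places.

v -0.426 -1.649 -3.321
v 0.043 -0.98 -2.039
v 0.722 -0.34 -4.423
v 1.191 0.328 -3.141
v 0.229 -2.188 -3.279
v 0.698 -1.52 -1.997
v 1.377 -0.88 -4.381
v 1.846 -0.211 -3.099
v 3.954 0.705 -2.264
v 4.278 0.472 -1.79
v 2.77 0.021 -0.981
v 2.446 0.255 -1.456
v 4.193 0.882 -1.72
v 2.685 0.431 -0.911
v 3.996 1.209 -1.905
v 2.488 0.758 -1.096
v 3.78 1.3 -2.258
v 2.271 0.849 -1.449
v 3.645 1.114 -2.614
v 2.136 0.663 -1.805
v 3.655 0.736 -2.806
v 2.146 0.285 -1.998
v 3.804 0.344 -2.745
v 2.296 -0.107 -1.936
v 4.024 0.121 -2.459
v 2.516 -0.33 -1.65
v 4.212 0.172 -2.082
v 2.703 -0.279 -1.273
v -3.317 -2.12 -1.861
v -2.801 -1.913 -1.299
v -4.643 -1.48 -0.879
v -2.819 -1.608 -1.522
v -2.951 -1.42 -1.823
v -3.167 -1.393 -2.132
v -3.417 -1.532 -2.379
v -3.644 -1.805 -2.508
v -3.796 -2.151 -2.488
v -3.839 -2.489 -2.325
v -3.761 -2.743 -2.056
v -3.582 -2.854 -1.742
v -3.342 -2.797 -1.455
v -3.097 -2.584 -1.261
v -2.901 -2.265 -1.205
v 2.174 -1.193 -1.971
v 2.475 -0.949 -1.306
v 2.006 -2.187 -1.529
v 2.142 -0.876 -1.27
v 1.816 -0.867 -1.372
v 1.56 -0.922 -1.593
v 1.425 -1.031 -1.889
v 1.439 -1.172 -2.201
v 1.599 -1.317 -2.468
v 1.872 -1.438 -2.636
v 2.205 -1.51 -2.672
v 2.532 -1.519 -2.569
v 2.788 -1.464 -2.348
v 2.922 -1.355 -2.052
v 2.908 -1.215 -1.74
v 2.749 -1.069 -1.474
f 2 4 1
f 5 2 1
f 1 4 3
f 3 5 1
f 2 8 4
f 6 2 5
f 6 8 2
f 4 8 3
f 7 5 3
f 3 8 7
f 7 6 5
f 8 6 7
f 10 9 13
f 10 13 11
f 11 13 14
f 11 14 12
f 13 9 15
f 13 15 14
f 14 15 16
f 14 16 12
f 15 9 17
f 15 17 16
f 16 17 18
f 16 18 12
f 17 9 19
f 17 19 18
f 18 19 20
f 18 20 12
f 19 9 21
f 19 21 20
f 20 21 22
f 20 22 12
f 21 9 23
f 21 23 22
f 22 23 24
f 22 24 12
f 23 9 25
f 23 25 24
f 24 25 26
f 24 26 12
f 25 9 27
f 25 27 26
f 26 27 28
f 26 28 12
f 27 9 10
f 27 10 28
f 28 10 11
f 28 11 12
f 30 29 32
f 30 32 31
f 32 29 33
f 32 33 31
f 33 29 34
f 33 34 31
f 34 29 35
f 34 35 31
f 35 29 36
f 35 36 31
f 36 29 37
f 36 37 31
f 37 29 38
f 37 38 31
f 38 29 39
f 38 39 31
f 39 29 40
f 39 40 31
f 40 29 41
f 40 41 31
f 41 29 42
f 41 42 31
f 42 29 43
f 42 43 31
f 43 29 30
f 43 30 31
f 45 44 47
f 45 47 46
f 47 44 48
f 47 48 46
f 48 44 49
f 48 49 46
f 49 44 50
f 49 50 46
f 50 44 51
f 50 51 46
f 51 44 52
f 51 52 46
f 52 44 53
f 52 53 46
f 53 44 54
f 53 54 46
f 54 44 55
f 54 55 46
f 55 44 56
f 55 56 46
f 56 44 57
f 56 57 46
f 57 44 58
f 57 58 46
f 58 44 59
f 58 59 46
f 59 44 45
f 59 45 46

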